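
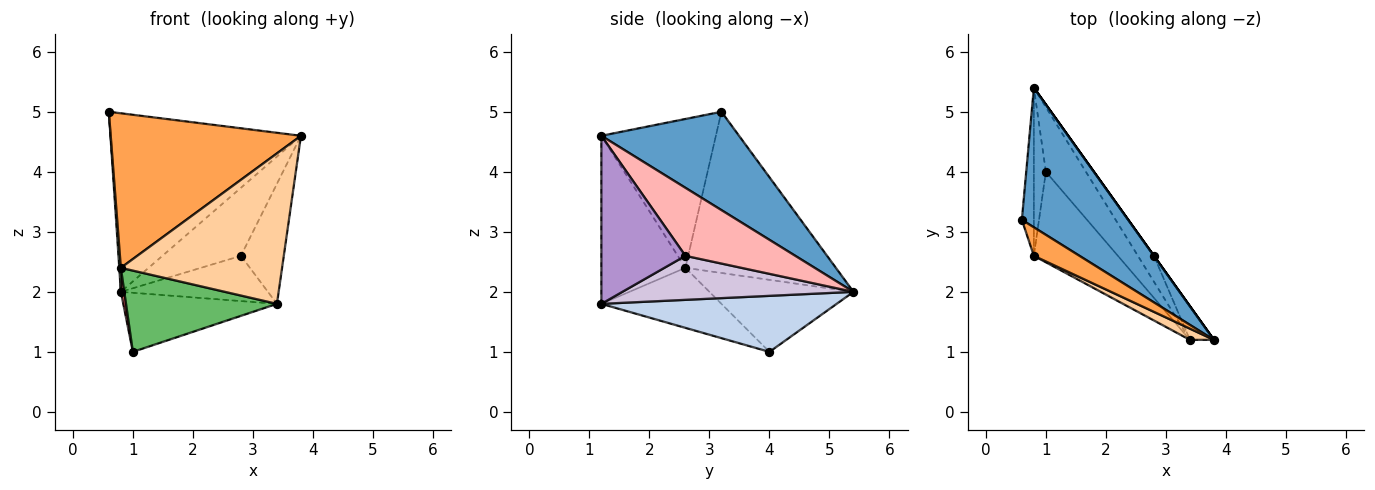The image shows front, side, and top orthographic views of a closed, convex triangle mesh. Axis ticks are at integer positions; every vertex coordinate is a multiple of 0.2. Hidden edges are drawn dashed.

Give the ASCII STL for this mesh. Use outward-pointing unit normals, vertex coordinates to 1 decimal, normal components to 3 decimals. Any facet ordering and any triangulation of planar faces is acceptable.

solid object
 facet normal 0.495 0.685 0.535
  outer loop
   vertex 0.8 5.4 2.0
   vertex 0.6 3.2 5.0
   vertex 3.8 1.2 4.6
  endloop
 endfacet
 facet normal 0.719 0.469 -0.513
  outer loop
   vertex 1.0 4.0 1.0
   vertex 0.8 5.4 2.0
   vertex 3.4 1.2 1.8
  endloop
 endfacet
 facet normal -0.509 -0.846 0.156
  outer loop
   vertex 0.8 2.6 2.4
   vertex 3.8 1.2 4.6
   vertex 0.6 3.2 5.0
  endloop
 endfacet
 facet normal -0.461 -0.885 0.066
  outer loop
   vertex 0.8 2.6 2.4
   vertex 3.4 1.2 1.8
   vertex 3.8 1.2 4.6
  endloop
 endfacet
 facet normal -0.469 -0.590 -0.657
  outer loop
   vertex 0.8 2.6 2.4
   vertex 1.0 4.0 1.0
   vertex 3.4 1.2 1.8
  endloop
 endfacet
 facet normal -0.997 -0.011 -0.074
  outer loop
   vertex 0.8 2.6 2.4
   vertex 0.6 3.2 5.0
   vertex 0.8 5.4 2.0
  endloop
 endfacet
 facet normal -0.986 -0.023 -0.164
  outer loop
   vertex 0.8 2.6 2.4
   vertex 0.8 5.4 2.0
   vertex 1.0 4.0 1.0
  endloop
 endfacet
 facet normal 0.814 0.581 0.000
  outer loop
   vertex 2.8 2.6 2.6
   vertex 0.8 5.4 2.0
   vertex 3.8 1.2 4.6
  endloop
 endfacet
 facet normal 0.884 0.451 -0.126
  outer loop
   vertex 2.8 2.6 2.6
   vertex 3.8 1.2 4.6
   vertex 3.4 1.2 1.8
  endloop
 endfacet
 facet normal 0.807 0.513 -0.293
  outer loop
   vertex 2.8 2.6 2.6
   vertex 3.4 1.2 1.8
   vertex 0.8 5.4 2.0
  endloop
 endfacet
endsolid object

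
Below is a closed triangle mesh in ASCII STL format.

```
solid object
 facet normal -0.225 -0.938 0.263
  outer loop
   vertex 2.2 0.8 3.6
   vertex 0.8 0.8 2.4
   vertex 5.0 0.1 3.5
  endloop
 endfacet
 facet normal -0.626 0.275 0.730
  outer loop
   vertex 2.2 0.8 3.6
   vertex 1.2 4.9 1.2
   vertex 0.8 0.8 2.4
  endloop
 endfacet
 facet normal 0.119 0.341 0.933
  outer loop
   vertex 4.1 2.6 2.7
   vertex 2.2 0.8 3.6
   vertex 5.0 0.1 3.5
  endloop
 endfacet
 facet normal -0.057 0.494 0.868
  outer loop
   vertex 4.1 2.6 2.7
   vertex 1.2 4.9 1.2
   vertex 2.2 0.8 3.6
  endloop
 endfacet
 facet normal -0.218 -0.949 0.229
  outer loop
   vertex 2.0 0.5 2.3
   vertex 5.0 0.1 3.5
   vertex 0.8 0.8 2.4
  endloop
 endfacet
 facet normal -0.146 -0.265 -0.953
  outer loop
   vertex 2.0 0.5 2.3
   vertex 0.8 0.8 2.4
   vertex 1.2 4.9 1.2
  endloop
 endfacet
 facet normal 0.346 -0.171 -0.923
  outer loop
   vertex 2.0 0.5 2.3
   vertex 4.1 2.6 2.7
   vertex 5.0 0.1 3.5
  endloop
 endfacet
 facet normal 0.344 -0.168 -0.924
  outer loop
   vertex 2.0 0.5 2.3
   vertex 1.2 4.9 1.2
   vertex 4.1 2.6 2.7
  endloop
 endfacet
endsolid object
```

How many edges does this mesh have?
12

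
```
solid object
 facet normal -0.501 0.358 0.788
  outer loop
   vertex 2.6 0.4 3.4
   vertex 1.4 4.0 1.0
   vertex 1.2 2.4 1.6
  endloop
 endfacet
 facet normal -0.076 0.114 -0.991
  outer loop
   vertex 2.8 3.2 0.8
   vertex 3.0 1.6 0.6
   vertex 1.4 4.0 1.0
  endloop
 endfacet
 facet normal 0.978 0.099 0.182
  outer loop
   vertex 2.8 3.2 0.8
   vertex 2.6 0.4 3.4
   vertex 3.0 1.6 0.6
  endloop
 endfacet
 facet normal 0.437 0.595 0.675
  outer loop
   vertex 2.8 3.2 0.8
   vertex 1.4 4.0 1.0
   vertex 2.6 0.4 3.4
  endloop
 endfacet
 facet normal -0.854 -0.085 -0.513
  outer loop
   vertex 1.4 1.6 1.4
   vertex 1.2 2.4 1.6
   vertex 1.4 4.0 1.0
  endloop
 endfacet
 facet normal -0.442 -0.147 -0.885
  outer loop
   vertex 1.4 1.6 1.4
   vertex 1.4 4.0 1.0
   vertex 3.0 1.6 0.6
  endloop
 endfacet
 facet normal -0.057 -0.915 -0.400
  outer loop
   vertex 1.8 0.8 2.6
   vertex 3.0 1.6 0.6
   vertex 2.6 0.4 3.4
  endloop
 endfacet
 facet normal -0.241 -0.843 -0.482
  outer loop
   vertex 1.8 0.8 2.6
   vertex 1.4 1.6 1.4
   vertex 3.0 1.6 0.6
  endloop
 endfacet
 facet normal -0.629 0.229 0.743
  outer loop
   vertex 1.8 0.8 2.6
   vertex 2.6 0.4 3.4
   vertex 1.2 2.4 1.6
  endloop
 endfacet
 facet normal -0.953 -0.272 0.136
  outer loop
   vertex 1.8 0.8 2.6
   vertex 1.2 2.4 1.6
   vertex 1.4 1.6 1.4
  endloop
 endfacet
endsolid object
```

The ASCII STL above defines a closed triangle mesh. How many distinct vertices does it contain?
7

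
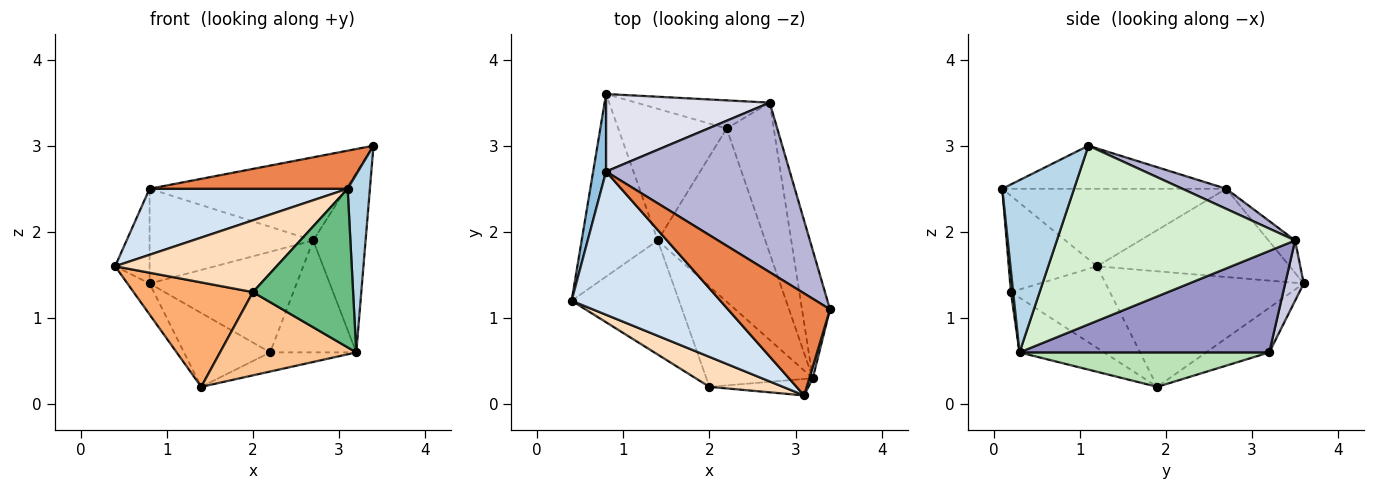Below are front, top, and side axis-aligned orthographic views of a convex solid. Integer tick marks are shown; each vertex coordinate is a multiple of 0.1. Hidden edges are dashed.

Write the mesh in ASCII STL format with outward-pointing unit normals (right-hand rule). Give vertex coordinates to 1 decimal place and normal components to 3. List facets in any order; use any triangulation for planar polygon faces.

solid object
 facet normal -0.832 0.093 -0.548
  outer loop
   vertex 1.4 1.9 0.2
   vertex 0.4 1.2 1.6
   vertex 0.8 3.6 1.4
  endloop
 endfacet
 facet normal -0.974 0.174 0.143
  outer loop
   vertex 0.8 2.7 2.5
   vertex 0.8 3.6 1.4
   vertex 0.4 1.2 1.6
  endloop
 endfacet
 facet normal 0.955 -0.296 0.019
  outer loop
   vertex 3.1 0.1 2.5
   vertex 3.2 0.3 0.6
   vertex 3.4 1.1 3.0
  endloop
 endfacet
 facet normal -0.428 -0.378 0.821
  outer loop
   vertex 3.1 0.1 2.5
   vertex 0.8 2.7 2.5
   vertex 0.4 1.2 1.6
  endloop
 endfacet
 facet normal -0.368 -0.325 0.871
  outer loop
   vertex 3.1 0.1 2.5
   vertex 3.4 1.1 3.0
   vertex 0.8 2.7 2.5
  endloop
 endfacet
 facet normal -0.489 -0.589 -0.644
  outer loop
   vertex 2.0 0.2 1.3
   vertex 0.4 1.2 1.6
   vertex 1.4 1.9 0.2
  endloop
 endfacet
 facet normal -0.368 -0.593 -0.716
  outer loop
   vertex 2.0 0.2 1.3
   vertex 1.4 1.9 0.2
   vertex 3.2 0.3 0.6
  endloop
 endfacet
 facet normal -0.450 -0.824 0.344
  outer loop
   vertex 2.0 0.2 1.3
   vertex 3.1 0.1 2.5
   vertex 0.4 1.2 1.6
  endloop
 endfacet
 facet normal 0.022 -0.994 -0.103
  outer loop
   vertex 2.0 0.2 1.3
   vertex 3.2 0.3 0.6
   vertex 3.1 0.1 2.5
  endloop
 endfacet
 facet normal -0.338 0.460 -0.821
  outer loop
   vertex 2.2 3.2 0.6
   vertex 1.4 1.9 0.2
   vertex 0.8 3.6 1.4
  endloop
 endfacet
 facet normal 0.303 0.105 -0.947
  outer loop
   vertex 2.2 3.2 0.6
   vertex 3.2 0.3 0.6
   vertex 1.4 1.9 0.2
  endloop
 endfacet
 facet normal 0.965 0.212 -0.151
  outer loop
   vertex 2.7 3.5 1.9
   vertex 3.4 1.1 3.0
   vertex 3.2 0.3 0.6
  endloop
 endfacet
 facet normal 0.866 0.299 -0.402
  outer loop
   vertex 2.7 3.5 1.9
   vertex 3.2 0.3 0.6
   vertex 2.2 3.2 0.6
  endloop
 endfacet
 facet normal 0.098 0.438 0.894
  outer loop
   vertex 2.7 3.5 1.9
   vertex 0.8 2.7 2.5
   vertex 3.4 1.1 3.0
  endloop
 endfacet
 facet normal 0.121 0.956 -0.267
  outer loop
   vertex 2.7 3.5 1.9
   vertex 2.2 3.2 0.6
   vertex 0.8 3.6 1.4
  endloop
 endfacet
 facet normal -0.125 0.768 0.628
  outer loop
   vertex 2.7 3.5 1.9
   vertex 0.8 3.6 1.4
   vertex 0.8 2.7 2.5
  endloop
 endfacet
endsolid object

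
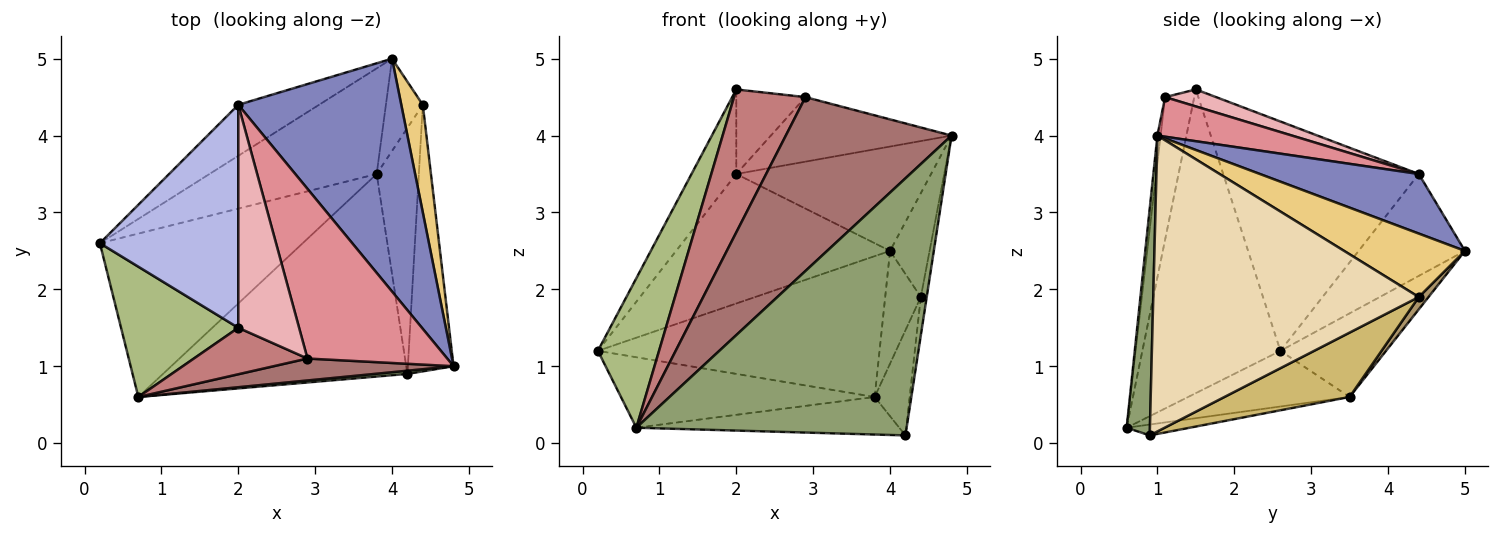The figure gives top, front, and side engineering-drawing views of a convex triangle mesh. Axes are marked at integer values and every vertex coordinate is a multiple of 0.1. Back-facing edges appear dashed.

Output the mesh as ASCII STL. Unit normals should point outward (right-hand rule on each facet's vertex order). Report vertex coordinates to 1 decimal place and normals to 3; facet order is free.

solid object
 facet normal -0.287 0.766 -0.575
  outer loop
   vertex 3.8 3.5 0.6
   vertex 0.2 2.6 1.2
   vertex 4.0 5.0 2.5
  endloop
 endfacet
 facet normal 0.316 0.388 0.866
  outer loop
   vertex 2.0 4.4 3.5
   vertex 4.8 1.0 4.0
   vertex 4.0 5.0 2.5
  endloop
 endfacet
 facet normal -0.420 0.845 -0.333
  outer loop
   vertex 2.0 4.4 3.5
   vertex 4.0 5.0 2.5
   vertex 0.2 2.6 1.2
  endloop
 endfacet
 facet normal -0.840 0.192 0.507
  outer loop
   vertex 2.0 4.4 3.5
   vertex 0.2 2.6 1.2
   vertex 2.0 1.5 4.6
  endloop
 endfacet
 facet normal 0.086 -0.996 0.012
  outer loop
   vertex 0.7 0.6 0.2
   vertex 4.2 0.9 0.1
   vertex 4.8 1.0 4.0
  endloop
 endfacet
 facet normal -0.862 -0.382 0.333
  outer loop
   vertex 0.7 0.6 0.2
   vertex 2.0 1.5 4.6
   vertex 0.2 2.6 1.2
  endloop
 endfacet
 facet normal -0.244 0.384 -0.890
  outer loop
   vertex 0.7 0.6 0.2
   vertex 0.2 2.6 1.2
   vertex 3.8 3.5 0.6
  endloop
 endfacet
 facet normal -0.044 0.182 -0.982
  outer loop
   vertex 0.7 0.6 0.2
   vertex 3.8 3.5 0.6
   vertex 4.2 0.9 0.1
  endloop
 endfacet
 facet normal 0.207 0.757 -0.620
  outer loop
   vertex 4.4 4.4 1.9
   vertex 3.8 3.5 0.6
   vertex 4.0 5.0 2.5
  endloop
 endfacet
 facet normal 0.814 0.228 -0.534
  outer loop
   vertex 4.4 4.4 1.9
   vertex 4.2 0.9 0.1
   vertex 3.8 3.5 0.6
  endloop
 endfacet
 facet normal 0.905 0.296 0.307
  outer loop
   vertex 4.4 4.4 1.9
   vertex 4.0 5.0 2.5
   vertex 4.8 1.0 4.0
  endloop
 endfacet
 facet normal 0.988 0.022 -0.153
  outer loop
   vertex 4.4 4.4 1.9
   vertex 4.8 1.0 4.0
   vertex 4.2 0.9 0.1
  endloop
 endfacet
 facet normal -0.019 -0.992 0.125
  outer loop
   vertex 2.9 1.1 4.5
   vertex 0.7 0.6 0.2
   vertex 4.8 1.0 4.0
  endloop
 endfacet
 facet normal -0.362 -0.886 0.288
  outer loop
   vertex 2.9 1.1 4.5
   vertex 2.0 1.5 4.6
   vertex 0.7 0.6 0.2
  endloop
 endfacet
 facet normal 0.256 0.344 0.904
  outer loop
   vertex 2.9 1.1 4.5
   vertex 4.8 1.0 4.0
   vertex 2.0 4.4 3.5
  endloop
 endfacet
 facet normal 0.253 0.343 0.905
  outer loop
   vertex 2.9 1.1 4.5
   vertex 2.0 4.4 3.5
   vertex 2.0 1.5 4.6
  endloop
 endfacet
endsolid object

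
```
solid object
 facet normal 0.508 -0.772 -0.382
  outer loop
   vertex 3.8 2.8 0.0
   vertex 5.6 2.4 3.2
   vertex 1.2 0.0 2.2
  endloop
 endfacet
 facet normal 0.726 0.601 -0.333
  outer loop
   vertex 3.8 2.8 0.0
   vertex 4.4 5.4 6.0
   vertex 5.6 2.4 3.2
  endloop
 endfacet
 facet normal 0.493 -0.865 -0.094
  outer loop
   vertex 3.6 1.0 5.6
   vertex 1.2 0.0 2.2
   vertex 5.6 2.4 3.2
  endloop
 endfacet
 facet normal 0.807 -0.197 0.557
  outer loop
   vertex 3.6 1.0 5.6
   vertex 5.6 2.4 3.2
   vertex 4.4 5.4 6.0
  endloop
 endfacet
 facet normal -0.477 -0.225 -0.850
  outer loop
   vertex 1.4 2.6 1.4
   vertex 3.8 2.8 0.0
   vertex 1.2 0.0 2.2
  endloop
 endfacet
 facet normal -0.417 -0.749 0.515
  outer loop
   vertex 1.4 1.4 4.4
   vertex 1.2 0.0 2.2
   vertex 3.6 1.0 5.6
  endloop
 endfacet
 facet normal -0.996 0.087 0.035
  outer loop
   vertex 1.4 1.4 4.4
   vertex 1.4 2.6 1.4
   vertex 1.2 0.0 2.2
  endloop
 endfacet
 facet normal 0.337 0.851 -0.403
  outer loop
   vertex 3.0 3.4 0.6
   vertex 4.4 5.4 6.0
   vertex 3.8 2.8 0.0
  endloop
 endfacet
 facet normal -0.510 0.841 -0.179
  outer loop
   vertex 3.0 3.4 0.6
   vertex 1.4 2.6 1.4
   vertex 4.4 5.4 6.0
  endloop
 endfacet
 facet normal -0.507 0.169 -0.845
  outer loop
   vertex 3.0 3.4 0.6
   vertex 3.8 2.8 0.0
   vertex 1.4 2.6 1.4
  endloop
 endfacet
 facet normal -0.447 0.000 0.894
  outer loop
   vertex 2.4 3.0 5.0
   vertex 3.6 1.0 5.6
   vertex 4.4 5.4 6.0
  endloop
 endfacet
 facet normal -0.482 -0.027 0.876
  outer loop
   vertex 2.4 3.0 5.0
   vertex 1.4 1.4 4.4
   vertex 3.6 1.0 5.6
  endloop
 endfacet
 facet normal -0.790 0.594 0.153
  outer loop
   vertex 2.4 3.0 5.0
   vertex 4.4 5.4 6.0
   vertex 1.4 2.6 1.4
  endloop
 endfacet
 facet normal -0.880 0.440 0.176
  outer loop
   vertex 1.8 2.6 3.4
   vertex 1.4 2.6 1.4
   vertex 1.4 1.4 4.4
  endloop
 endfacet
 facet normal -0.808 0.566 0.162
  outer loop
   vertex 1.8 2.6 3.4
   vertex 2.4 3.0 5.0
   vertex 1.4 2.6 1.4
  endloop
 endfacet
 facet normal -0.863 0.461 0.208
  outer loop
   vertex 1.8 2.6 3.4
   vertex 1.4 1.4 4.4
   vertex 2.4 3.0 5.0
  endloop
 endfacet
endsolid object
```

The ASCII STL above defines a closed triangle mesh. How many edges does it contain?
24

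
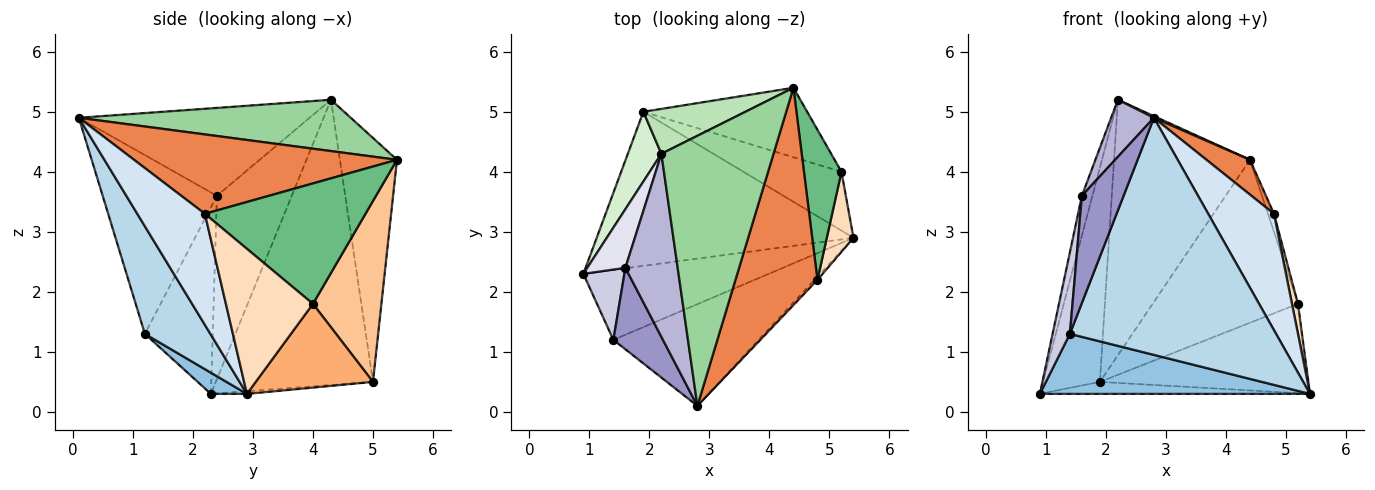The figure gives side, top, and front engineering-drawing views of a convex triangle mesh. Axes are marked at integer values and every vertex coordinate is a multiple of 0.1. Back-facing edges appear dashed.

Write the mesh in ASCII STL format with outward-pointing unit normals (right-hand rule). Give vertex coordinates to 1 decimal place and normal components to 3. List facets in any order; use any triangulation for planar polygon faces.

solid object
 facet normal -0.010 0.078 -0.997
  outer loop
   vertex 1.9 5.0 0.5
   vertex 5.4 2.9 0.3
   vertex 0.9 2.3 0.3
  endloop
 endfacet
 facet normal 0.086 -0.648 -0.756
  outer loop
   vertex 1.4 1.2 1.3
   vertex 0.9 2.3 0.3
   vertex 5.4 2.9 0.3
  endloop
 endfacet
 facet normal 0.280 -0.882 -0.379
  outer loop
   vertex 1.4 1.2 1.3
   vertex 5.4 2.9 0.3
   vertex 2.8 0.1 4.9
  endloop
 endfacet
 facet normal 0.717 -0.697 -0.019
  outer loop
   vertex 4.8 2.2 3.3
   vertex 2.8 0.1 4.9
   vertex 5.4 2.9 0.3
  endloop
 endfacet
 facet normal 0.691 -0.114 0.714
  outer loop
   vertex 4.8 2.2 3.3
   vertex 4.4 5.4 4.2
   vertex 2.8 0.1 4.9
  endloop
 endfacet
 facet normal 0.425 0.756 -0.498
  outer loop
   vertex 5.2 4.0 1.8
   vertex 5.4 2.9 0.3
   vertex 1.9 5.0 0.5
  endloop
 endfacet
 facet normal 0.398 0.844 -0.360
  outer loop
   vertex 5.2 4.0 1.8
   vertex 1.9 5.0 0.5
   vertex 4.4 5.4 4.2
  endloop
 endfacet
 facet normal 0.981 -0.068 0.180
  outer loop
   vertex 5.2 4.0 1.8
   vertex 4.8 2.2 3.3
   vertex 5.4 2.9 0.3
  endloop
 endfacet
 facet normal 0.954 0.036 0.297
  outer loop
   vertex 5.2 4.0 1.8
   vertex 4.4 5.4 4.2
   vertex 4.8 2.2 3.3
  endloop
 endfacet
 facet normal 0.416 -0.006 0.909
  outer loop
   vertex 2.2 4.3 5.2
   vertex 2.8 0.1 4.9
   vertex 4.4 5.4 4.2
  endloop
 endfacet
 facet normal -0.382 0.910 0.160
  outer loop
   vertex 2.2 4.3 5.2
   vertex 4.4 5.4 4.2
   vertex 1.9 5.0 0.5
  endloop
 endfacet
 facet normal -0.935 0.338 0.110
  outer loop
   vertex 2.2 4.3 5.2
   vertex 1.9 5.0 0.5
   vertex 0.9 2.3 0.3
  endloop
 endfacet
 facet normal -0.909 -0.332 0.252
  outer loop
   vertex 1.6 2.4 3.6
   vertex 1.4 1.2 1.3
   vertex 2.8 0.1 4.9
  endloop
 endfacet
 facet normal -0.849 -0.157 0.505
  outer loop
   vertex 1.6 2.4 3.6
   vertex 2.8 0.1 4.9
   vertex 2.2 4.3 5.2
  endloop
 endfacet
 facet normal -0.948 -0.241 0.208
  outer loop
   vertex 1.6 2.4 3.6
   vertex 0.9 2.3 0.3
   vertex 1.4 1.2 1.3
  endloop
 endfacet
 facet normal -0.970 0.137 0.202
  outer loop
   vertex 1.6 2.4 3.6
   vertex 2.2 4.3 5.2
   vertex 0.9 2.3 0.3
  endloop
 endfacet
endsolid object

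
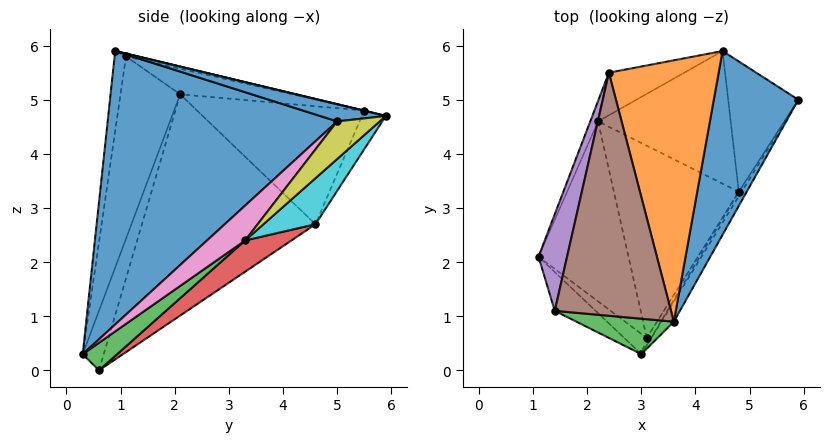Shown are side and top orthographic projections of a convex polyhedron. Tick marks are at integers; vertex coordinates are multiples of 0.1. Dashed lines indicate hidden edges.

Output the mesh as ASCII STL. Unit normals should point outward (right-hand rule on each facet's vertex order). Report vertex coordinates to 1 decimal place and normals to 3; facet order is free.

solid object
 facet normal 0.866 -0.498 -0.039
  outer loop
   vertex 3.6 0.9 5.9
   vertex 3.0 0.3 0.3
   vertex 5.9 5.0 4.6
  endloop
 endfacet
 facet normal -0.891 -0.407 -0.200
  outer loop
   vertex 1.4 1.1 5.8
   vertex 1.1 2.1 5.1
   vertex 3.0 0.3 0.3
  endloop
 endfacet
 facet normal -0.095 -0.989 0.116
  outer loop
   vertex 1.4 1.1 5.8
   vertex 3.0 0.3 0.3
   vertex 3.6 0.9 5.9
  endloop
 endfacet
 facet normal -0.934 0.352 -0.062
  outer loop
   vertex 2.4 5.5 4.8
   vertex 2.2 4.6 2.7
   vertex 1.1 2.1 5.1
  endloop
 endfacet
 facet normal -0.636 0.306 0.709
  outer loop
   vertex 2.4 5.5 4.8
   vertex 1.1 2.1 5.1
   vertex 1.4 1.1 5.8
  endloop
 endfacet
 facet normal -0.024 0.227 0.974
  outer loop
   vertex 2.4 5.5 4.8
   vertex 1.4 1.1 5.8
   vertex 3.6 0.9 5.9
  endloop
 endfacet
 facet normal 0.876 -0.477 -0.069
  outer loop
   vertex 4.8 3.3 2.4
   vertex 5.9 5.0 4.6
   vertex 3.0 0.3 0.3
  endloop
 endfacet
 facet normal -0.191 0.909 -0.371
  outer loop
   vertex 4.5 5.9 4.7
   vertex 2.2 4.6 2.7
   vertex 2.4 5.5 4.8
  endloop
 endfacet
 facet normal 0.363 0.640 -0.677
  outer loop
   vertex 4.5 5.9 4.7
   vertex 5.9 5.0 4.6
   vertex 4.8 3.3 2.4
  endloop
 endfacet
 facet normal 0.247 0.658 -0.712
  outer loop
   vertex 4.5 5.9 4.7
   vertex 4.8 3.3 2.4
   vertex 2.2 4.6 2.7
  endloop
 endfacet
 facet normal 0.194 0.196 0.961
  outer loop
   vertex 4.5 5.9 4.7
   vertex 3.6 0.9 5.9
   vertex 5.9 5.0 4.6
  endloop
 endfacet
 facet normal 0.002 0.233 0.972
  outer loop
   vertex 4.5 5.9 4.7
   vertex 2.4 5.5 4.8
   vertex 3.6 0.9 5.9
  endloop
 endfacet
 facet normal 0.889 -0.436 -0.139
  outer loop
   vertex 3.1 0.6 0.0
   vertex 4.8 3.3 2.4
   vertex 3.0 0.3 0.3
  endloop
 endfacet
 facet normal 0.198 0.579 -0.791
  outer loop
   vertex 3.1 0.6 0.0
   vertex 2.2 4.6 2.7
   vertex 4.8 3.3 2.4
  endloop
 endfacet
 facet normal -0.934 -0.042 -0.354
  outer loop
   vertex 3.1 0.6 0.0
   vertex 3.0 0.3 0.3
   vertex 1.1 2.1 5.1
  endloop
 endfacet
 facet normal -0.925 0.046 -0.376
  outer loop
   vertex 3.1 0.6 0.0
   vertex 1.1 2.1 5.1
   vertex 2.2 4.6 2.7
  endloop
 endfacet
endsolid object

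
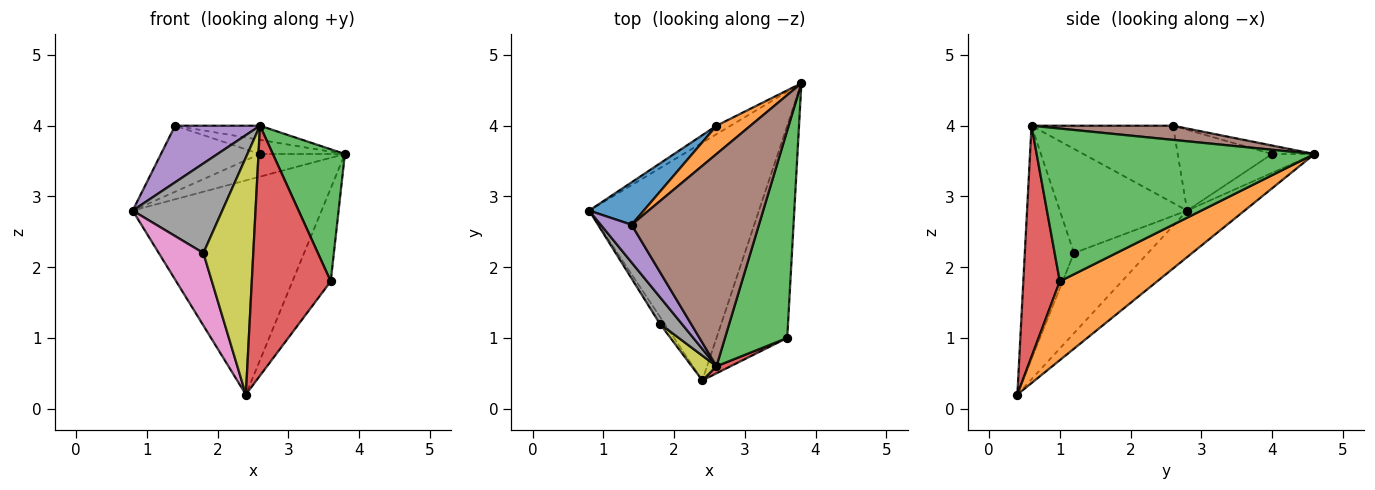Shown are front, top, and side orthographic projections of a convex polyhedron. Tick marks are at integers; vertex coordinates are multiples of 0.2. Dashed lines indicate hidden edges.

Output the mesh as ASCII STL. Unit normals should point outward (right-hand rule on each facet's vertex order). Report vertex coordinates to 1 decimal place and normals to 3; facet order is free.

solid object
 facet normal -0.199 0.656 -0.728
  outer loop
   vertex 2.4 0.4 0.2
   vertex 0.8 2.8 2.8
   vertex 3.8 4.6 3.6
  endloop
 endfacet
 facet normal 0.714 0.281 -0.641
  outer loop
   vertex 3.6 1.0 1.8
   vertex 2.4 0.4 0.2
   vertex 3.8 4.6 3.6
  endloop
 endfacet
 facet normal 0.901 -0.233 0.367
  outer loop
   vertex 3.6 1.0 1.8
   vertex 3.8 4.6 3.6
   vertex 2.6 0.6 4.0
  endloop
 endfacet
 facet normal 0.419 -0.907 0.026
  outer loop
   vertex 3.6 1.0 1.8
   vertex 2.6 0.6 4.0
   vertex 2.4 0.4 0.2
  endloop
 endfacet
 facet normal -0.811 -0.487 0.324
  outer loop
   vertex 1.4 2.6 4.0
   vertex 0.8 2.8 2.8
   vertex 2.6 0.6 4.0
  endloop
 endfacet
 facet normal 0.110 0.066 0.992
  outer loop
   vertex 1.4 2.6 4.0
   vertex 2.6 0.6 4.0
   vertex 3.8 4.6 3.6
  endloop
 endfacet
 facet normal -0.855 -0.516 -0.050
  outer loop
   vertex 1.8 1.2 2.2
   vertex 0.8 2.8 2.8
   vertex 2.4 0.4 0.2
  endloop
 endfacet
 facet normal -0.806 -0.567 0.169
  outer loop
   vertex 1.8 1.2 2.2
   vertex 2.6 0.6 4.0
   vertex 0.8 2.8 2.8
  endloop
 endfacet
 facet normal -0.700 -0.710 0.074
  outer loop
   vertex 1.8 1.2 2.2
   vertex 2.4 0.4 0.2
   vertex 2.6 0.6 4.0
  endloop
 endfacet
 facet normal -0.424 0.848 -0.318
  outer loop
   vertex 2.6 4.0 3.6
   vertex 3.8 4.6 3.6
   vertex 0.8 2.8 2.8
  endloop
 endfacet
 facet normal -0.625 0.656 0.422
  outer loop
   vertex 2.6 4.0 3.6
   vertex 0.8 2.8 2.8
   vertex 1.4 2.6 4.0
  endloop
 endfacet
 facet normal -0.218 0.436 0.873
  outer loop
   vertex 2.6 4.0 3.6
   vertex 1.4 2.6 4.0
   vertex 3.8 4.6 3.6
  endloop
 endfacet
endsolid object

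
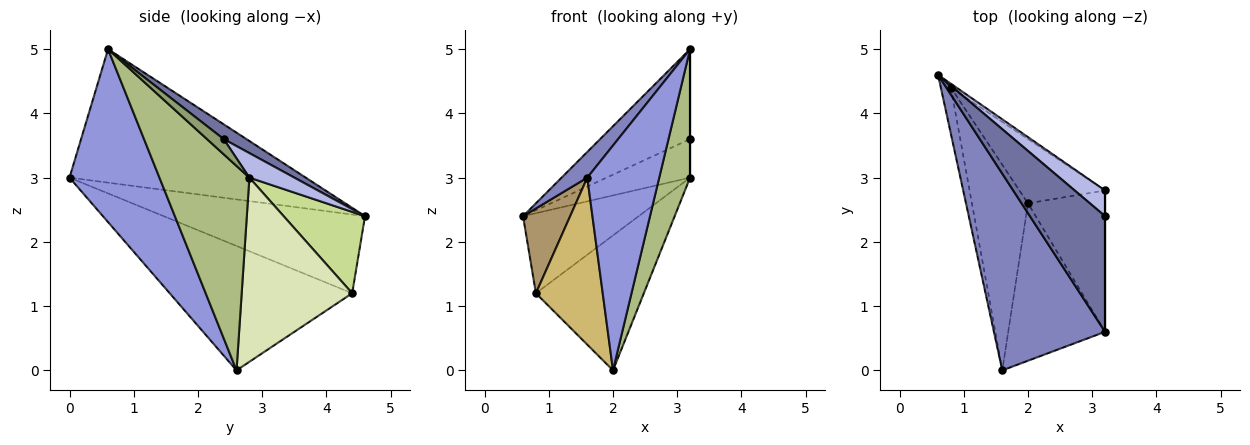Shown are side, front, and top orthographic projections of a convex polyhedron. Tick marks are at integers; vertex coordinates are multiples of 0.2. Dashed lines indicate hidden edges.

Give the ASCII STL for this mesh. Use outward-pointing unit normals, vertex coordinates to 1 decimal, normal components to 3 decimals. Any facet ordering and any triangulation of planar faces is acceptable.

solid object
 facet normal 0.153 0.607 0.780
  outer loop
   vertex 3.2 0.6 5.0
   vertex 3.2 2.4 3.6
   vertex 0.6 4.6 2.4
  endloop
 endfacet
 facet normal -0.766 -0.083 0.638
  outer loop
   vertex 3.2 0.6 5.0
   vertex 0.6 4.6 2.4
   vertex 1.6 0.0 3.0
  endloop
 endfacet
 facet normal 0.715 -0.572 -0.401
  outer loop
   vertex 3.2 0.6 5.0
   vertex 1.6 0.0 3.0
   vertex 2.0 2.6 0.0
  endloop
 endfacet
 facet normal 0.409 0.759 0.506
  outer loop
   vertex 3.2 2.8 3.0
   vertex 0.6 4.6 2.4
   vertex 3.2 2.4 3.6
  endloop
 endfacet
 facet normal 1.000 0.000 0.000
  outer loop
   vertex 3.2 2.8 3.0
   vertex 3.2 2.4 3.6
   vertex 3.2 0.6 5.0
  endloop
 endfacet
 facet normal 0.891 -0.305 -0.336
  outer loop
   vertex 3.2 2.8 3.0
   vertex 3.2 0.6 5.0
   vertex 2.0 2.6 0.0
  endloop
 endfacet
 facet normal 0.575 0.817 -0.040
  outer loop
   vertex 0.8 4.4 1.2
   vertex 0.6 4.6 2.4
   vertex 3.2 2.8 3.0
  endloop
 endfacet
 facet normal 0.679 0.663 -0.316
  outer loop
   vertex 0.8 4.4 1.2
   vertex 3.2 2.8 3.0
   vertex 2.0 2.6 0.0
  endloop
 endfacet
 facet normal -0.966 -0.226 -0.123
  outer loop
   vertex 0.8 4.4 1.2
   vertex 1.6 0.0 3.0
   vertex 0.6 4.6 2.4
  endloop
 endfacet
 facet normal -0.865 -0.317 -0.390
  outer loop
   vertex 0.8 4.4 1.2
   vertex 2.0 2.6 0.0
   vertex 1.6 0.0 3.0
  endloop
 endfacet
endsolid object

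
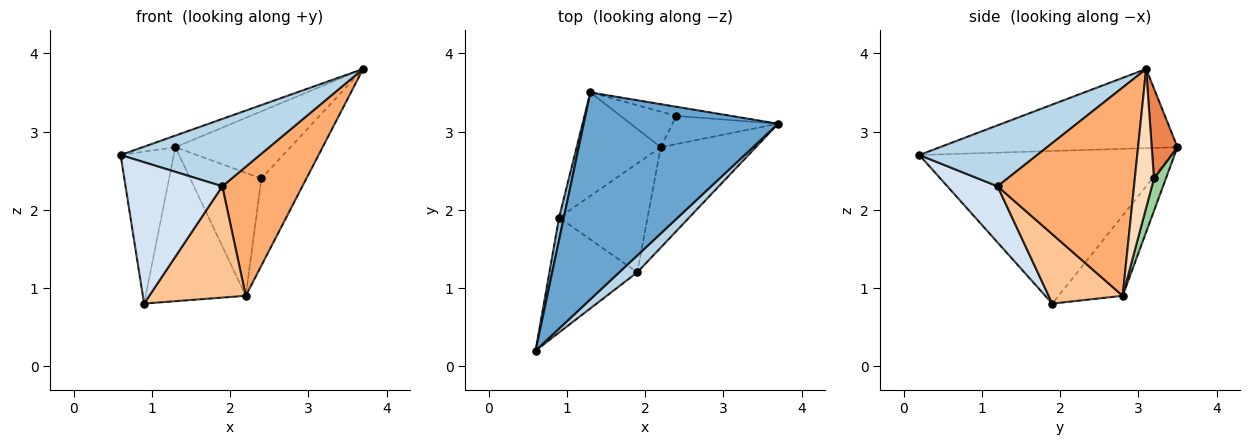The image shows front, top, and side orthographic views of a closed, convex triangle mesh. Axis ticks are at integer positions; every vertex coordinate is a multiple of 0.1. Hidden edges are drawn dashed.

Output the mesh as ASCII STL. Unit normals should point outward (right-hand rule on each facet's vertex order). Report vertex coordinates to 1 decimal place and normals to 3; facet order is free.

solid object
 facet normal -0.377 0.052 0.925
  outer loop
   vertex 1.3 3.5 2.8
   vertex 0.6 0.2 2.7
   vertex 3.7 3.1 3.8
  endloop
 endfacet
 facet normal -0.978 0.207 0.030
  outer loop
   vertex 0.9 1.9 0.8
   vertex 0.6 0.2 2.7
   vertex 1.3 3.5 2.8
  endloop
 endfacet
 facet normal 0.635 -0.750 0.188
  outer loop
   vertex 1.9 1.2 2.3
   vertex 3.7 3.1 3.8
   vertex 0.6 0.2 2.7
  endloop
 endfacet
 facet normal 0.374 -0.720 -0.585
  outer loop
   vertex 1.9 1.2 2.3
   vertex 0.6 0.2 2.7
   vertex 0.9 1.9 0.8
  endloop
 endfacet
 facet normal 0.216 0.967 -0.132
  outer loop
   vertex 2.4 3.2 2.4
   vertex 1.3 3.5 2.8
   vertex 3.7 3.1 3.8
  endloop
 endfacet
 facet normal 0.802 -0.471 -0.366
  outer loop
   vertex 2.2 2.8 0.9
   vertex 3.7 3.1 3.8
   vertex 1.9 1.2 2.3
  endloop
 endfacet
 facet normal 0.481 -0.627 -0.613
  outer loop
   vertex 2.2 2.8 0.9
   vertex 1.9 1.2 2.3
   vertex 0.9 1.9 0.8
  endloop
 endfacet
 facet normal 0.375 0.882 -0.285
  outer loop
   vertex 2.2 2.8 0.9
   vertex 2.4 3.2 2.4
   vertex 3.7 3.1 3.8
  endloop
 endfacet
 facet normal -0.469 0.733 -0.492
  outer loop
   vertex 2.2 2.8 0.9
   vertex 0.9 1.9 0.8
   vertex 1.3 3.5 2.8
  endloop
 endfacet
 facet normal 0.159 0.948 -0.274
  outer loop
   vertex 2.2 2.8 0.9
   vertex 1.3 3.5 2.8
   vertex 2.4 3.2 2.4
  endloop
 endfacet
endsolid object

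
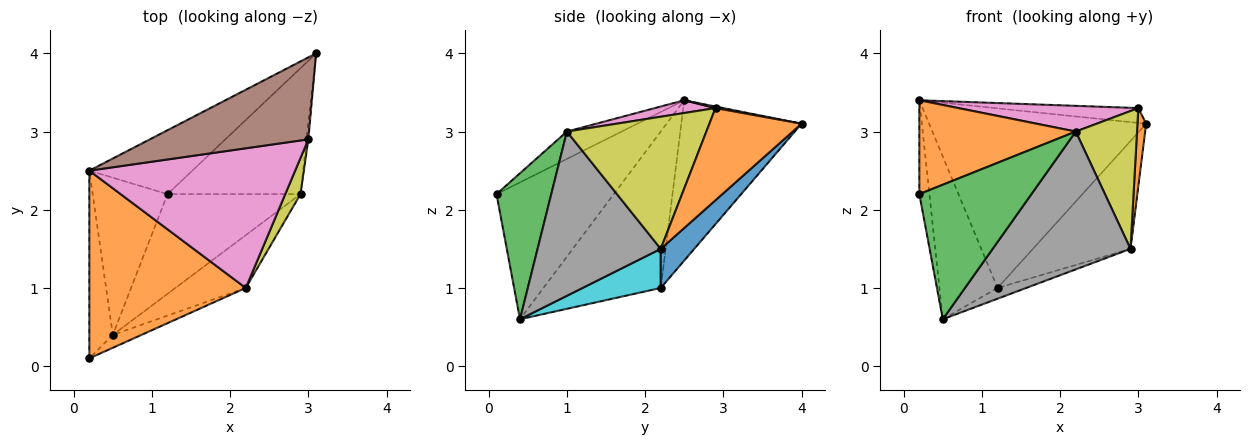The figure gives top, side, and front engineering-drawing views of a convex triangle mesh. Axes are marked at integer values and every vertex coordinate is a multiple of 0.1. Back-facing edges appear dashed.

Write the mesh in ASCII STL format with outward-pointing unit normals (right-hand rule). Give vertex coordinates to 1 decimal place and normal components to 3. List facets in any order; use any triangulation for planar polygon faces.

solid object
 facet normal -0.982 0.084 -0.168
  outer loop
   vertex 0.5 0.4 0.6
   vertex 0.2 0.1 2.2
   vertex 0.2 2.5 3.4
  endloop
 endfacet
 facet normal -0.155 -0.442 0.884
  outer loop
   vertex 2.2 1.0 3.0
   vertex 0.2 2.5 3.4
   vertex 0.2 0.1 2.2
  endloop
 endfacet
 facet normal 0.437 -0.895 -0.086
  outer loop
   vertex 2.2 1.0 3.0
   vertex 0.2 0.1 2.2
   vertex 0.5 0.4 0.6
  endloop
 endfacet
 facet normal -0.463 0.835 -0.297
  outer loop
   vertex 1.2 2.2 1.0
   vertex 0.2 2.5 3.4
   vertex 3.1 4.0 3.1
  endloop
 endfacet
 facet normal -0.824 0.408 -0.394
  outer loop
   vertex 1.2 2.2 1.0
   vertex 0.5 0.4 0.6
   vertex 0.2 2.5 3.4
  endloop
 endfacet
 facet normal 0.010 0.178 0.984
  outer loop
   vertex 3.0 2.9 3.3
   vertex 3.1 4.0 3.1
   vertex 0.2 2.5 3.4
  endloop
 endfacet
 facet normal 0.061 -0.181 0.982
  outer loop
   vertex 3.0 2.9 3.3
   vertex 0.2 2.5 3.4
   vertex 2.2 1.0 3.0
  endloop
 endfacet
 facet normal 0.641 -0.717 -0.275
  outer loop
   vertex 2.9 2.2 1.5
   vertex 2.2 1.0 3.0
   vertex 0.5 0.4 0.6
  endloop
 endfacet
 facet normal 0.911 -0.400 0.105
  outer loop
   vertex 2.9 2.2 1.5
   vertex 3.0 2.9 3.3
   vertex 2.2 1.0 3.0
  endloop
 endfacet
 facet normal 0.281 0.103 -0.954
  outer loop
   vertex 2.9 2.2 1.5
   vertex 0.5 0.4 0.6
   vertex 1.2 2.2 1.0
  endloop
 endfacet
 facet normal 0.218 0.635 -0.741
  outer loop
   vertex 2.9 2.2 1.5
   vertex 1.2 2.2 1.0
   vertex 3.1 4.0 3.1
  endloop
 endfacet
 facet normal 0.995 -0.094 -0.019
  outer loop
   vertex 2.9 2.2 1.5
   vertex 3.1 4.0 3.1
   vertex 3.0 2.9 3.3
  endloop
 endfacet
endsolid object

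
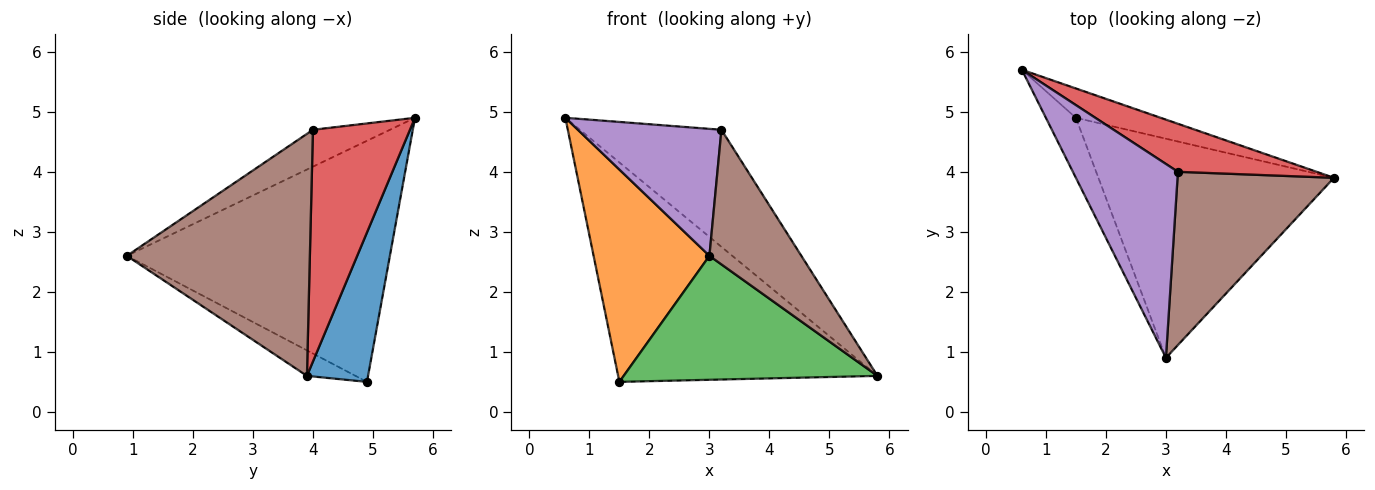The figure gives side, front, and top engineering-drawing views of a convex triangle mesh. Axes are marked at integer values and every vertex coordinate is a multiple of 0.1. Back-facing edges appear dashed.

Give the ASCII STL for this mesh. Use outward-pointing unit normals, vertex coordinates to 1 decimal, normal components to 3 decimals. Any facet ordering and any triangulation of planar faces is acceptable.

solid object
 facet normal 0.227 0.965 -0.129
  outer loop
   vertex 1.5 4.9 0.5
   vertex 0.6 5.7 4.9
   vertex 5.8 3.9 0.6
  endloop
 endfacet
 facet normal -0.909 -0.400 -0.113
  outer loop
   vertex 1.5 4.9 0.5
   vertex 3.0 0.9 2.6
   vertex 0.6 5.7 4.9
  endloop
 endfacet
 facet normal -0.094 -0.490 -0.867
  outer loop
   vertex 1.5 4.9 0.5
   vertex 5.8 3.9 0.6
   vertex 3.0 0.9 2.6
  endloop
 endfacet
 facet normal 0.536 0.781 0.321
  outer loop
   vertex 3.2 4.0 4.7
   vertex 5.8 3.9 0.6
   vertex 0.6 5.7 4.9
  endloop
 endfacet
 facet normal -0.282 -0.526 0.803
  outer loop
   vertex 3.2 4.0 4.7
   vertex 0.6 5.7 4.9
   vertex 3.0 0.9 2.6
  endloop
 endfacet
 facet normal 0.774 -0.389 0.500
  outer loop
   vertex 3.2 4.0 4.7
   vertex 3.0 0.9 2.6
   vertex 5.8 3.9 0.6
  endloop
 endfacet
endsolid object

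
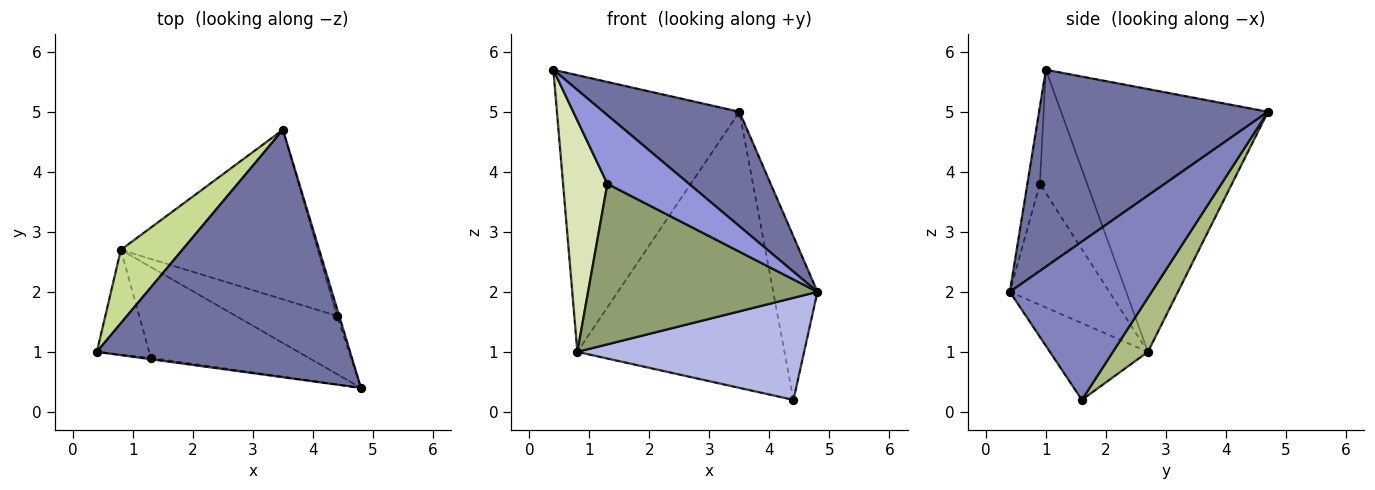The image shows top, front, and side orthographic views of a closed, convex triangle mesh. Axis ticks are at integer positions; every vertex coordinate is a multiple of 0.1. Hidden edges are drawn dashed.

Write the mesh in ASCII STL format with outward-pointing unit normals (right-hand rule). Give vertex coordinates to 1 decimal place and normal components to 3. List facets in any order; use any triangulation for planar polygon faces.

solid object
 facet normal 0.577 -0.343 0.741
  outer loop
   vertex 3.5 4.7 5.0
   vertex 0.4 1.0 5.7
   vertex 4.8 0.4 2.0
  endloop
 endfacet
 facet normal 0.954 0.298 -0.013
  outer loop
   vertex 4.4 1.6 0.2
   vertex 3.5 4.7 5.0
   vertex 4.8 0.4 2.0
  endloop
 endfacet
 facet normal -0.151 -0.988 -0.020
  outer loop
   vertex 1.3 0.9 3.8
   vertex 4.8 0.4 2.0
   vertex 0.4 1.0 5.7
  endloop
 endfacet
 facet normal -0.352 -0.813 -0.464
  outer loop
   vertex 0.8 2.7 1.0
   vertex 4.4 1.6 0.2
   vertex 4.8 0.4 2.0
  endloop
 endfacet
 facet normal -0.353 -0.814 -0.460
  outer loop
   vertex 0.8 2.7 1.0
   vertex 4.8 0.4 2.0
   vertex 1.3 0.9 3.8
  endloop
 endfacet
 facet normal 0.143 0.843 -0.518
  outer loop
   vertex 0.8 2.7 1.0
   vertex 3.5 4.7 5.0
   vertex 4.4 1.6 0.2
  endloop
 endfacet
 facet normal -0.739 0.652 0.173
  outer loop
   vertex 0.8 2.7 1.0
   vertex 0.4 1.0 5.7
   vertex 3.5 4.7 5.0
  endloop
 endfacet
 facet normal -0.697 -0.653 -0.296
  outer loop
   vertex 0.8 2.7 1.0
   vertex 1.3 0.9 3.8
   vertex 0.4 1.0 5.7
  endloop
 endfacet
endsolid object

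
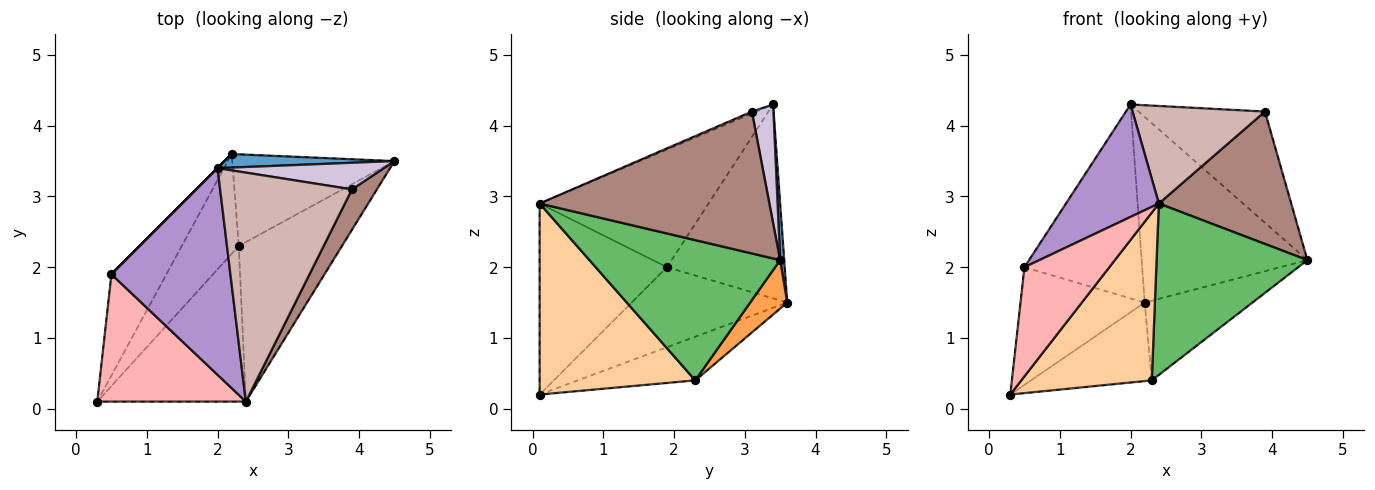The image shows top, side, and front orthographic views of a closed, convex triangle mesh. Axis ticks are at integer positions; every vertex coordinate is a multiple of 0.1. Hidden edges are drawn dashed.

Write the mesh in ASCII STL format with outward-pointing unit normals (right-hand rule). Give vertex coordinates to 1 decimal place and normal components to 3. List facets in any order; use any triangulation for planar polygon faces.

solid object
 facet normal 0.024 0.997 0.073
  outer loop
   vertex 2.0 3.4 4.3
   vertex 4.5 3.5 2.1
   vertex 2.2 3.6 1.5
  endloop
 endfacet
 facet normal -0.516 0.530 -0.673
  outer loop
   vertex 2.3 2.3 0.4
   vertex 0.3 0.1 0.2
   vertex 2.2 3.6 1.5
  endloop
 endfacet
 facet normal 0.220 0.640 -0.736
  outer loop
   vertex 2.3 2.3 0.4
   vertex 2.2 3.6 1.5
   vertex 4.5 3.5 2.1
  endloop
 endfacet
 facet normal 0.658 -0.552 -0.512
  outer loop
   vertex 2.3 2.3 0.4
   vertex 2.4 0.1 2.9
   vertex 0.3 0.1 0.2
  endloop
 endfacet
 facet normal 0.679 -0.537 -0.500
  outer loop
   vertex 2.3 2.3 0.4
   vertex 4.5 3.5 2.1
   vertex 2.4 0.1 2.9
  endloop
 endfacet
 facet normal -0.689 0.550 -0.473
  outer loop
   vertex 0.5 1.9 2.0
   vertex 2.2 3.6 1.5
   vertex 0.3 0.1 0.2
  endloop
 endfacet
 facet normal -0.707 0.707 0.000
  outer loop
   vertex 0.5 1.9 2.0
   vertex 2.0 3.4 4.3
   vertex 2.2 3.6 1.5
  endloop
 endfacet
 facet normal -0.699 -0.466 0.543
  outer loop
   vertex 0.5 1.9 2.0
   vertex 0.3 0.1 0.2
   vertex 2.4 0.1 2.9
  endloop
 endfacet
 facet normal -0.656 -0.361 0.663
  outer loop
   vertex 0.5 1.9 2.0
   vertex 2.4 0.1 2.9
   vertex 2.0 3.4 4.3
  endloop
 endfacet
 facet normal 0.164 0.959 0.229
  outer loop
   vertex 3.9 3.1 4.2
   vertex 4.5 3.5 2.1
   vertex 2.0 3.4 4.3
  endloop
 endfacet
 facet normal 0.857 -0.494 0.151
  outer loop
   vertex 3.9 3.1 4.2
   vertex 2.4 0.1 2.9
   vertex 4.5 3.5 2.1
  endloop
 endfacet
 facet normal -0.013 -0.392 0.920
  outer loop
   vertex 3.9 3.1 4.2
   vertex 2.0 3.4 4.3
   vertex 2.4 0.1 2.9
  endloop
 endfacet
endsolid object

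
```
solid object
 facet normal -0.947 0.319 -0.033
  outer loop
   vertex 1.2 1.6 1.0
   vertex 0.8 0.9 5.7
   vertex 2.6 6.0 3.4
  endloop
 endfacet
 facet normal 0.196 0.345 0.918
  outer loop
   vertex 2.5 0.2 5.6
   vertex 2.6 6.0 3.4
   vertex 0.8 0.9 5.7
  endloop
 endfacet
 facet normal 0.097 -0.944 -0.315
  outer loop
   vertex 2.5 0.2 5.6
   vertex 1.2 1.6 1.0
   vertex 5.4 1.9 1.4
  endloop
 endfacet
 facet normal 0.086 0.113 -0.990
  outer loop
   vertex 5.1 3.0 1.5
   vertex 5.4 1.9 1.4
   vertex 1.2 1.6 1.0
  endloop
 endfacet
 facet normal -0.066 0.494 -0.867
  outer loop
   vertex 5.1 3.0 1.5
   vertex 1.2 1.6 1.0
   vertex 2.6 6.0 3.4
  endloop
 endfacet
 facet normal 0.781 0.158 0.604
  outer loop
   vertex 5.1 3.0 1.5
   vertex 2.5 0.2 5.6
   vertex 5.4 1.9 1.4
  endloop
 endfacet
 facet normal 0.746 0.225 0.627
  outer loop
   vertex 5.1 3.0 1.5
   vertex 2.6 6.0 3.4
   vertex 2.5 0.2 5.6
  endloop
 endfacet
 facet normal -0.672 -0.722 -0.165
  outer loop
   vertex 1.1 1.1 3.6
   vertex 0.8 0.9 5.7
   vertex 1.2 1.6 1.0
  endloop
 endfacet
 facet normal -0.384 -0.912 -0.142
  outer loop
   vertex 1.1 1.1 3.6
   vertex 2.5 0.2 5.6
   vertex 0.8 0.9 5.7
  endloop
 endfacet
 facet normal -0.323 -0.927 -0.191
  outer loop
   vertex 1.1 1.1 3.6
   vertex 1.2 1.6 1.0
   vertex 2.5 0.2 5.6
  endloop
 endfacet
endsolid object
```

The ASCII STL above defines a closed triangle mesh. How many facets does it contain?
10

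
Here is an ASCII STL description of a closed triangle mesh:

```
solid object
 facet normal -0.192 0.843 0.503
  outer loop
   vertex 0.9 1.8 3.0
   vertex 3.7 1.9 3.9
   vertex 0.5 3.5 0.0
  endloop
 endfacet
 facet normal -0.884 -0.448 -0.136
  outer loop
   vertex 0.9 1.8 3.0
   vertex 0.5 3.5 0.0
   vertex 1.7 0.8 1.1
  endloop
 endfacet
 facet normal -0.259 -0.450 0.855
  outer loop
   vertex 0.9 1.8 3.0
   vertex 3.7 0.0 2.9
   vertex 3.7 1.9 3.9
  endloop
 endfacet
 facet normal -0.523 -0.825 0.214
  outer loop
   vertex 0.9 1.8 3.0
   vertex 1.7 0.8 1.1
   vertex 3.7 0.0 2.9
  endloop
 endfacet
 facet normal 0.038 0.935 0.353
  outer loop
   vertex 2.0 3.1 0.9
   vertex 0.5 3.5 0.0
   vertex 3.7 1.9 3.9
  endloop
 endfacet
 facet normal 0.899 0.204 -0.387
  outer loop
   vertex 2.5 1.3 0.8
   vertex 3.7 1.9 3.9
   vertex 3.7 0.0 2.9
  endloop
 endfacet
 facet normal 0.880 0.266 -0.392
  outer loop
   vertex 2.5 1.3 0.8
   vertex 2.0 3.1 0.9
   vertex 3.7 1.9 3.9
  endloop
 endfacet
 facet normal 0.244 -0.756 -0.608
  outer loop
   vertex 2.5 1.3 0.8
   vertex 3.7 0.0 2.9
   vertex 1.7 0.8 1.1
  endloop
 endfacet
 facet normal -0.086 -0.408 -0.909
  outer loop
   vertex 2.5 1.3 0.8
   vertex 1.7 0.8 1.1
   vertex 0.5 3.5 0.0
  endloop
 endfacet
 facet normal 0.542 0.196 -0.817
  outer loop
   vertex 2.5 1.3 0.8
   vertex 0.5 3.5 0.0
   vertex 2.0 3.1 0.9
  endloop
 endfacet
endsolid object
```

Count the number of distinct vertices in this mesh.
7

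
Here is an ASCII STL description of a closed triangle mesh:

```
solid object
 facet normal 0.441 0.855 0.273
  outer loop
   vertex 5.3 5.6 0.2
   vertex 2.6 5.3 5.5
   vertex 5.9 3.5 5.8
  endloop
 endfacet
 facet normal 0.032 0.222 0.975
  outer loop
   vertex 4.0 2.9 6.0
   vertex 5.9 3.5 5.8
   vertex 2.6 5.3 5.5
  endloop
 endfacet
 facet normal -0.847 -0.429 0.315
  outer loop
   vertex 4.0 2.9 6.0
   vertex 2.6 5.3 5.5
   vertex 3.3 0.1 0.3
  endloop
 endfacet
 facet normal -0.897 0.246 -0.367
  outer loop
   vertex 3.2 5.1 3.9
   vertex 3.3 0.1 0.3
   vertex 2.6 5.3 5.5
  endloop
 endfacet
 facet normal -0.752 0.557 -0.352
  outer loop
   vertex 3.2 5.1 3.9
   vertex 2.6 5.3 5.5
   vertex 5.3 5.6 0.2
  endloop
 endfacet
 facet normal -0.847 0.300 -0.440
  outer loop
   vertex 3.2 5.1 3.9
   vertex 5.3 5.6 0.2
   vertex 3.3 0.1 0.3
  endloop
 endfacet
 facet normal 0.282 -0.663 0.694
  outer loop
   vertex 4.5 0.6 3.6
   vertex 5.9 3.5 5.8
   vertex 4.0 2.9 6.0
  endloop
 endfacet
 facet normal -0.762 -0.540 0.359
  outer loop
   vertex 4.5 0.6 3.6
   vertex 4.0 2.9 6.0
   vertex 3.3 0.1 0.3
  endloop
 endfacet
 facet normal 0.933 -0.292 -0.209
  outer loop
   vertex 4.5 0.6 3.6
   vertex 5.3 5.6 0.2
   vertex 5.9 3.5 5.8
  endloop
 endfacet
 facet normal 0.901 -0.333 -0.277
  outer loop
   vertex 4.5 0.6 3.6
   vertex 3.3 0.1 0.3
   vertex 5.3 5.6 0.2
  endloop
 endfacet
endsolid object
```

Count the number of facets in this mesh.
10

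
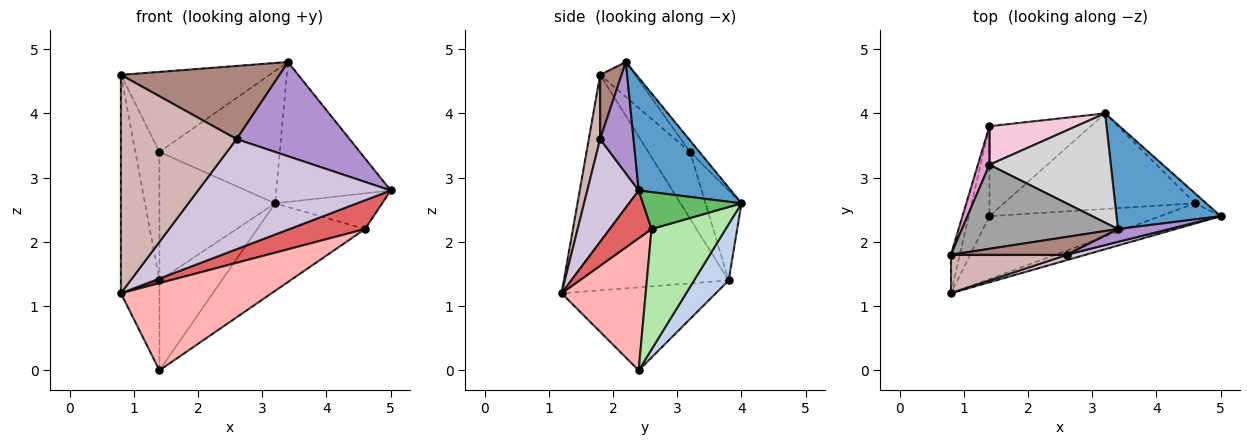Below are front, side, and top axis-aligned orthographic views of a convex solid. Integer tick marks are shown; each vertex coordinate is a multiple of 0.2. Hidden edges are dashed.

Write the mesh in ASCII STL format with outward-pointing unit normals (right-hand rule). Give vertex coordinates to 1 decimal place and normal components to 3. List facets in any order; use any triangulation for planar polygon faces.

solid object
 facet normal 0.543 0.673 0.502
  outer loop
   vertex 3.4 2.2 4.8
   vertex 5.0 2.4 2.8
   vertex 3.2 4.0 2.6
  endloop
 endfacet
 facet normal 0.366 0.658 -0.658
  outer loop
   vertex 1.4 3.8 1.4
   vertex 3.2 4.0 2.6
   vertex 1.4 2.4 0.0
  endloop
 endfacet
 facet normal -0.973 0.228 -0.040
  outer loop
   vertex 1.4 3.8 1.4
   vertex 0.8 1.2 1.2
   vertex 0.8 1.8 4.6
  endloop
 endfacet
 facet normal -0.943 0.236 -0.236
  outer loop
   vertex 1.4 3.8 1.4
   vertex 1.4 2.4 0.0
   vertex 0.8 1.2 1.2
  endloop
 endfacet
 facet normal 0.663 0.721 -0.202
  outer loop
   vertex 4.6 2.6 2.2
   vertex 3.2 4.0 2.6
   vertex 5.0 2.4 2.8
  endloop
 endfacet
 facet normal 0.421 0.613 -0.669
  outer loop
   vertex 4.6 2.6 2.2
   vertex 1.4 2.4 0.0
   vertex 3.2 4.0 2.6
  endloop
 endfacet
 facet normal 0.412 -0.746 -0.523
  outer loop
   vertex 4.6 2.6 2.2
   vertex 5.0 2.4 2.8
   vertex 0.8 1.2 1.2
  endloop
 endfacet
 facet normal 0.412 -0.739 -0.533
  outer loop
   vertex 4.6 2.6 2.2
   vertex 0.8 1.2 1.2
   vertex 1.4 2.4 0.0
  endloop
 endfacet
 facet normal 0.281 -0.951 0.130
  outer loop
   vertex 2.6 1.8 3.6
   vertex 5.0 2.4 2.8
   vertex 3.4 2.2 4.8
  endloop
 endfacet
 facet normal 0.257 -0.965 0.048
  outer loop
   vertex 2.6 1.8 3.6
   vertex 0.8 1.2 1.2
   vertex 5.0 2.4 2.8
  endloop
 endfacet
 facet normal 0.130 -0.963 0.234
  outer loop
   vertex 2.6 1.8 3.6
   vertex 3.4 2.2 4.8
   vertex 0.8 1.8 4.6
  endloop
 endfacet
 facet normal 0.096 -0.980 0.173
  outer loop
   vertex 2.6 1.8 3.6
   vertex 0.8 1.8 4.6
   vertex 0.8 1.2 1.2
  endloop
 endfacet
 facet normal -0.857 0.494 0.148
  outer loop
   vertex 1.4 3.2 3.4
   vertex 1.4 3.8 1.4
   vertex 0.8 1.8 4.6
  endloop
 endfacet
 facet normal -0.286 0.918 0.275
  outer loop
   vertex 1.4 3.2 3.4
   vertex 3.2 4.0 2.6
   vertex 1.4 3.8 1.4
  endloop
 endfacet
 facet normal -0.160 0.681 0.715
  outer loop
   vertex 1.4 3.2 3.4
   vertex 0.8 1.8 4.6
   vertex 3.4 2.2 4.8
  endloop
 endfacet
 facet normal -0.060 0.770 0.635
  outer loop
   vertex 1.4 3.2 3.4
   vertex 3.4 2.2 4.8
   vertex 3.2 4.0 2.6
  endloop
 endfacet
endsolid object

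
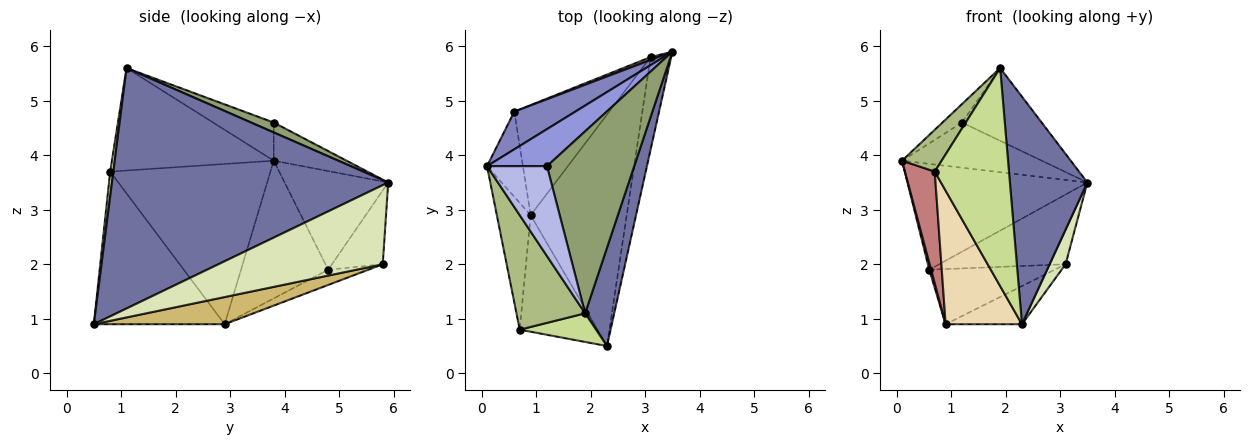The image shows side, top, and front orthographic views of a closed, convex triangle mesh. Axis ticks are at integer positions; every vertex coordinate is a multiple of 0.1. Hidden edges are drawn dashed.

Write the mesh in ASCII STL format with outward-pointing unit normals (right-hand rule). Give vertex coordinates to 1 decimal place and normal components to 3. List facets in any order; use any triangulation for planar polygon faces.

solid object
 facet normal 0.956 -0.268 0.116
  outer loop
   vertex 1.9 1.1 5.6
   vertex 2.3 0.5 0.9
   vertex 3.5 5.9 3.5
  endloop
 endfacet
 facet normal -0.477 0.828 0.295
  outer loop
   vertex 0.6 4.8 1.9
   vertex 0.1 3.8 3.9
   vertex 3.5 5.9 3.5
  endloop
 endfacet
 facet normal -0.374 0.717 0.588
  outer loop
   vertex 1.2 3.8 4.6
   vertex 3.5 5.9 3.5
   vertex 0.1 3.8 3.9
  endloop
 endfacet
 facet normal -0.529 0.171 0.831
  outer loop
   vertex 1.2 3.8 4.6
   vertex 0.1 3.8 3.9
   vertex 1.9 1.1 5.6
  endloop
 endfacet
 facet normal 0.105 0.369 0.923
  outer loop
   vertex 1.2 3.8 4.6
   vertex 1.9 1.1 5.6
   vertex 3.5 5.9 3.5
  endloop
 endfacet
 facet normal -0.814 -0.199 0.546
  outer loop
   vertex 0.7 0.8 3.7
   vertex 1.9 1.1 5.6
   vertex 0.1 3.8 3.9
  endloop
 endfacet
 facet normal 0.042 -0.991 0.130
  outer loop
   vertex 0.7 0.8 3.7
   vertex 2.3 0.5 0.9
   vertex 1.9 1.1 5.6
  endloop
 endfacet
 facet normal 0.964 -0.093 -0.251
  outer loop
   vertex 3.1 5.8 2.0
   vertex 3.5 5.9 3.5
   vertex 2.3 0.5 0.9
  endloop
 endfacet
 facet normal -0.372 0.927 0.037
  outer loop
   vertex 3.1 5.8 2.0
   vertex 0.6 4.8 1.9
   vertex 3.5 5.9 3.5
  endloop
 endfacet
 facet normal 0.269 0.157 -0.950
  outer loop
   vertex 0.9 2.9 0.9
   vertex 3.1 5.8 2.0
   vertex 2.3 0.5 0.9
  endloop
 endfacet
 facet normal -0.142 0.443 -0.885
  outer loop
   vertex 0.9 2.9 0.9
   vertex 0.6 4.8 1.9
   vertex 3.1 5.8 2.0
  endloop
 endfacet
 facet normal -0.791 -0.461 -0.402
  outer loop
   vertex 0.9 2.9 0.9
   vertex 2.3 0.5 0.9
   vertex 0.7 0.8 3.7
  endloop
 endfacet
 facet normal -0.968 -0.020 -0.252
  outer loop
   vertex 0.9 2.9 0.9
   vertex 0.1 3.8 3.9
   vertex 0.6 4.8 1.9
  endloop
 endfacet
 facet normal -0.963 -0.179 -0.203
  outer loop
   vertex 0.9 2.9 0.9
   vertex 0.7 0.8 3.7
   vertex 0.1 3.8 3.9
  endloop
 endfacet
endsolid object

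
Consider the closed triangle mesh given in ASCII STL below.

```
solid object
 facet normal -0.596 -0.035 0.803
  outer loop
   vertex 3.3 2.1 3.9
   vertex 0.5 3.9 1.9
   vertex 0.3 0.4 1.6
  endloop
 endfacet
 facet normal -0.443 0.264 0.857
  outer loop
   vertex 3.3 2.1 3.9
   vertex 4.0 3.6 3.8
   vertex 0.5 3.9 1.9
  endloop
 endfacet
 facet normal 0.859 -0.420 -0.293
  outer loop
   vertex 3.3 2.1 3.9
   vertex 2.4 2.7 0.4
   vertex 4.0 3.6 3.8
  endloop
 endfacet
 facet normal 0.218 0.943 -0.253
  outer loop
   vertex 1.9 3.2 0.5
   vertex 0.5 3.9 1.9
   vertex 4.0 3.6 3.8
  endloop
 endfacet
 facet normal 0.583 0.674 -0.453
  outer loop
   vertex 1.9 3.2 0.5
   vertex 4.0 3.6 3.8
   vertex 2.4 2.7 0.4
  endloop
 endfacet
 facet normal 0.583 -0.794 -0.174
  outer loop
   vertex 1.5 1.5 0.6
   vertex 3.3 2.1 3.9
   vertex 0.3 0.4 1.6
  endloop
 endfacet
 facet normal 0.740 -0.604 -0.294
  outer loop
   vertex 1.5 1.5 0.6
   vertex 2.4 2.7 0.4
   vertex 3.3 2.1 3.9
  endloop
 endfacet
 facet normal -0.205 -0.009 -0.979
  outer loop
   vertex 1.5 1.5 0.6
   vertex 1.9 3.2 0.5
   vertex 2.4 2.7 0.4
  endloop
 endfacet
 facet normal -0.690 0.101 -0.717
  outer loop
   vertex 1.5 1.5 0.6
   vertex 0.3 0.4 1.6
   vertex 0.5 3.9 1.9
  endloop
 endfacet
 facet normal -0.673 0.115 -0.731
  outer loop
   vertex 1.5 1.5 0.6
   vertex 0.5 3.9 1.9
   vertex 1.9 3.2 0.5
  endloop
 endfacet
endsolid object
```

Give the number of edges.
15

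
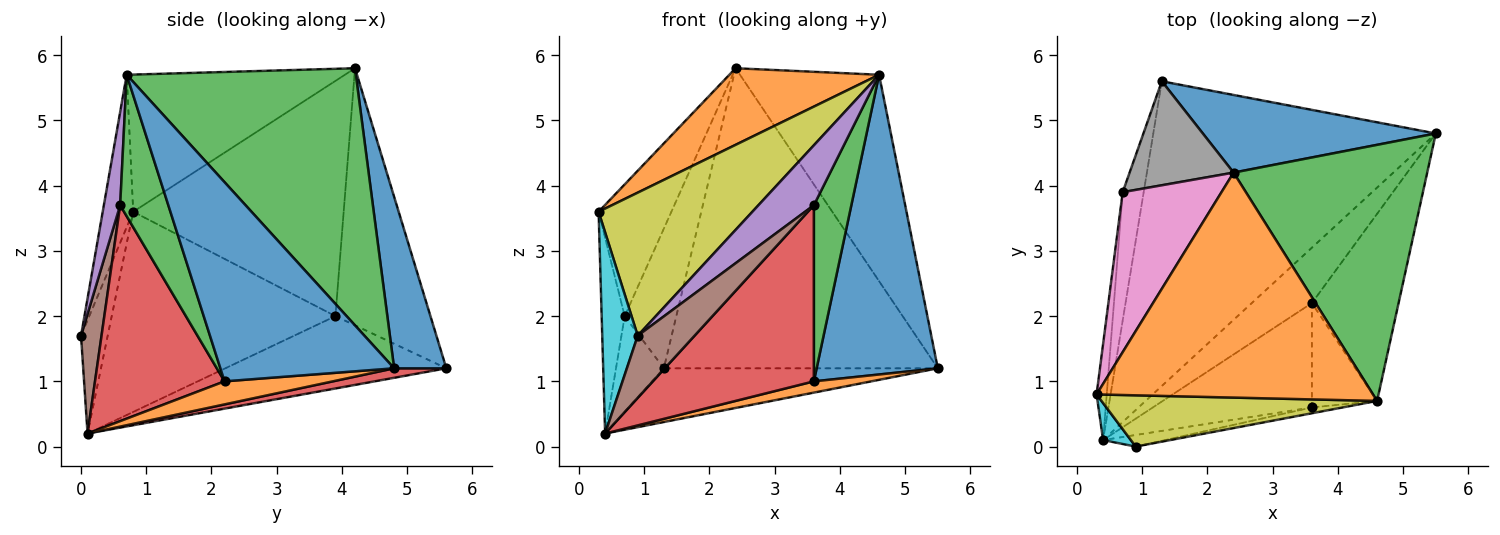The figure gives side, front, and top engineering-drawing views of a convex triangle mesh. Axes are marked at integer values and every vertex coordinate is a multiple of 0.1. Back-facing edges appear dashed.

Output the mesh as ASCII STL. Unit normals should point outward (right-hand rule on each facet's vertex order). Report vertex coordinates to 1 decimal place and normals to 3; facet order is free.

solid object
 facet normal 0.181 0.952 0.246
  outer loop
   vertex 2.4 4.2 5.8
   vertex 5.5 4.8 1.2
   vertex 1.3 5.6 1.2
  endloop
 endfacet
 facet normal -0.425 -0.292 0.857
  outer loop
   vertex 4.6 0.7 5.7
   vertex 2.4 4.2 5.8
   vertex 0.3 0.8 3.6
  endloop
 endfacet
 facet normal 0.719 0.436 0.541
  outer loop
   vertex 4.6 0.7 5.7
   vertex 5.5 4.8 1.2
   vertex 2.4 4.2 5.8
  endloop
 endfacet
 facet normal 0.033 0.174 -0.984
  outer loop
   vertex 0.4 0.1 0.2
   vertex 1.3 5.6 1.2
   vertex 5.5 4.8 1.2
  endloop
 endfacet
 facet normal -0.993 0.102 -0.050
  outer loop
   vertex 0.7 3.9 2.0
   vertex 0.4 0.1 0.2
   vertex 0.3 0.8 3.6
  endloop
 endfacet
 facet normal -0.940 0.203 -0.273
  outer loop
   vertex 0.7 3.9 2.0
   vertex 1.3 5.6 1.2
   vertex 0.4 0.1 0.2
  endloop
 endfacet
 facet normal -0.878 0.304 0.369
  outer loop
   vertex 0.7 3.9 2.0
   vertex 0.3 0.8 3.6
   vertex 2.4 4.2 5.8
  endloop
 endfacet
 facet normal -0.828 0.450 0.335
  outer loop
   vertex 0.7 3.9 2.0
   vertex 2.4 4.2 5.8
   vertex 1.3 5.6 1.2
  endloop
 endfacet
 facet normal -0.184 -0.925 0.332
  outer loop
   vertex 0.9 0.0 1.7
   vertex 4.6 0.7 5.7
   vertex 0.3 0.8 3.6
  endloop
 endfacet
 facet normal -0.594 -0.791 0.145
  outer loop
   vertex 0.9 0.0 1.7
   vertex 0.3 0.8 3.6
   vertex 0.4 0.1 0.2
  endloop
 endfacet
 facet normal 0.773 -0.539 -0.336
  outer loop
   vertex 3.6 2.2 1.0
   vertex 5.5 4.8 1.2
   vertex 4.6 0.7 5.7
  endloop
 endfacet
 facet normal 0.352 -0.186 -0.917
  outer loop
   vertex 3.6 2.2 1.0
   vertex 0.4 0.1 0.2
   vertex 5.5 4.8 1.2
  endloop
 endfacet
 facet normal 0.742 -0.577 -0.342
  outer loop
   vertex 3.6 0.6 3.7
   vertex 3.6 2.2 1.0
   vertex 4.6 0.7 5.7
  endloop
 endfacet
 facet normal 0.569 -0.707 -0.419
  outer loop
   vertex 3.6 0.6 3.7
   vertex 0.4 0.1 0.2
   vertex 3.6 2.2 1.0
  endloop
 endfacet
 facet normal 0.281 -0.955 -0.093
  outer loop
   vertex 3.6 0.6 3.7
   vertex 4.6 0.7 5.7
   vertex 0.9 0.0 1.7
  endloop
 endfacet
 facet normal 0.334 -0.926 -0.173
  outer loop
   vertex 3.6 0.6 3.7
   vertex 0.9 0.0 1.7
   vertex 0.4 0.1 0.2
  endloop
 endfacet
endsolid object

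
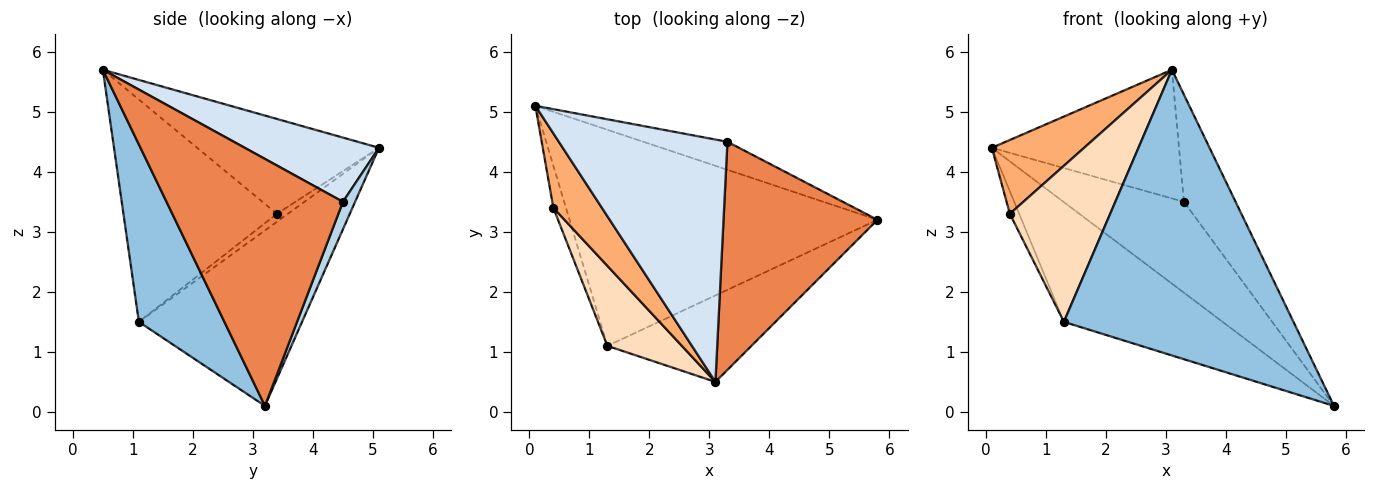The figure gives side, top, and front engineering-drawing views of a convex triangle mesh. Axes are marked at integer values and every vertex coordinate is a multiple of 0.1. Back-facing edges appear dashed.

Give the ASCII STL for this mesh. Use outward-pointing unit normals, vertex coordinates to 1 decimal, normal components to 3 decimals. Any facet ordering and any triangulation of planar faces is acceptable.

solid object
 facet normal -0.446 0.434 -0.783
  outer loop
   vertex 1.3 1.1 1.5
   vertex 0.1 5.1 4.4
   vertex 5.8 3.2 0.1
  endloop
 endfacet
 facet normal 0.336 -0.902 -0.273
  outer loop
   vertex 1.3 1.1 1.5
   vertex 5.8 3.2 0.1
   vertex 3.1 0.5 5.7
  endloop
 endfacet
 facet normal 0.096 0.951 -0.293
  outer loop
   vertex 3.3 4.5 3.5
   vertex 5.8 3.2 0.1
   vertex 0.1 5.1 4.4
  endloop
 endfacet
 facet normal 0.319 0.444 0.837
  outer loop
   vertex 3.3 4.5 3.5
   vertex 0.1 5.1 4.4
   vertex 3.1 0.5 5.7
  endloop
 endfacet
 facet normal 0.824 0.241 0.513
  outer loop
   vertex 3.3 4.5 3.5
   vertex 3.1 0.5 5.7
   vertex 5.8 3.2 0.1
  endloop
 endfacet
 facet normal -0.811 -0.412 0.415
  outer loop
   vertex 0.4 3.4 3.3
   vertex 3.1 0.5 5.7
   vertex 0.1 5.1 4.4
  endloop
 endfacet
 facet normal -0.486 0.413 -0.770
  outer loop
   vertex 0.4 3.4 3.3
   vertex 0.1 5.1 4.4
   vertex 1.3 1.1 1.5
  endloop
 endfacet
 facet normal -0.806 -0.527 0.270
  outer loop
   vertex 0.4 3.4 3.3
   vertex 1.3 1.1 1.5
   vertex 3.1 0.5 5.7
  endloop
 endfacet
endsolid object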